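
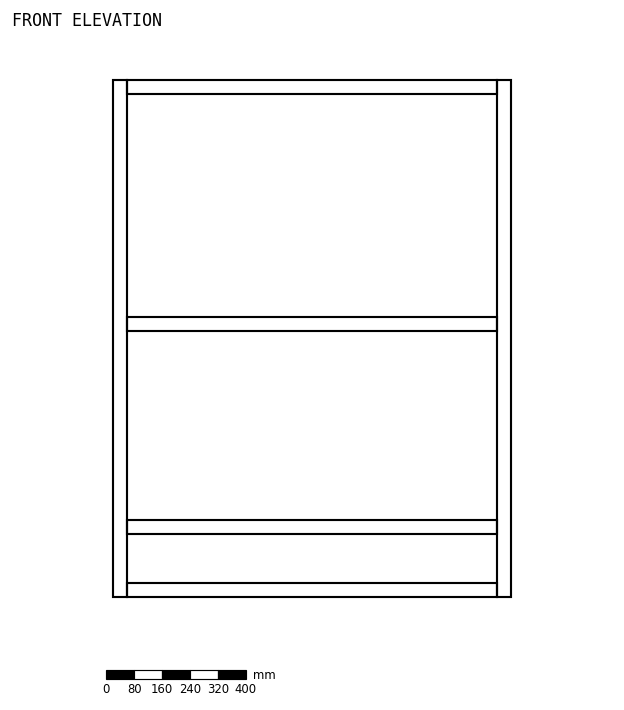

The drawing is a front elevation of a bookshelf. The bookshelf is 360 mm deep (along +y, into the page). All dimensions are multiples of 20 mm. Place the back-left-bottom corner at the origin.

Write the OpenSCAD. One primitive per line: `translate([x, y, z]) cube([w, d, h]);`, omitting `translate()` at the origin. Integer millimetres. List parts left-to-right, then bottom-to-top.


cube([40, 360, 1480]);
translate([40, 0, 0]) cube([1060, 360, 40]);
translate([40, 0, 180]) cube([1060, 360, 40]);
translate([40, 0, 760]) cube([1060, 360, 40]);
translate([40, 0, 1440]) cube([1060, 360, 40]);
translate([1100, 0, 0]) cube([40, 360, 1480]);


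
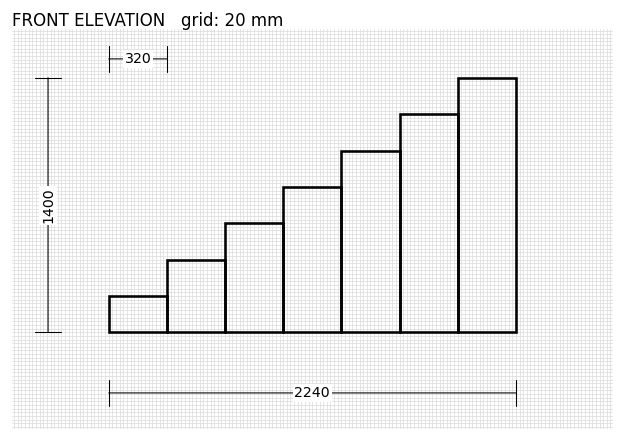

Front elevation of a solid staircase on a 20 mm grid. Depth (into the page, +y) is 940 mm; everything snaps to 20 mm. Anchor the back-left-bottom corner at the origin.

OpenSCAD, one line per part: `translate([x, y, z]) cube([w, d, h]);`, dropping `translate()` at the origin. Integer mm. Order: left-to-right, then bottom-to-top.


cube([320, 940, 200]);
translate([320, 0, 0]) cube([320, 940, 400]);
translate([640, 0, 0]) cube([320, 940, 600]);
translate([960, 0, 0]) cube([320, 940, 800]);
translate([1280, 0, 0]) cube([320, 940, 1000]);
translate([1600, 0, 0]) cube([320, 940, 1200]);
translate([1920, 0, 0]) cube([320, 940, 1400]);


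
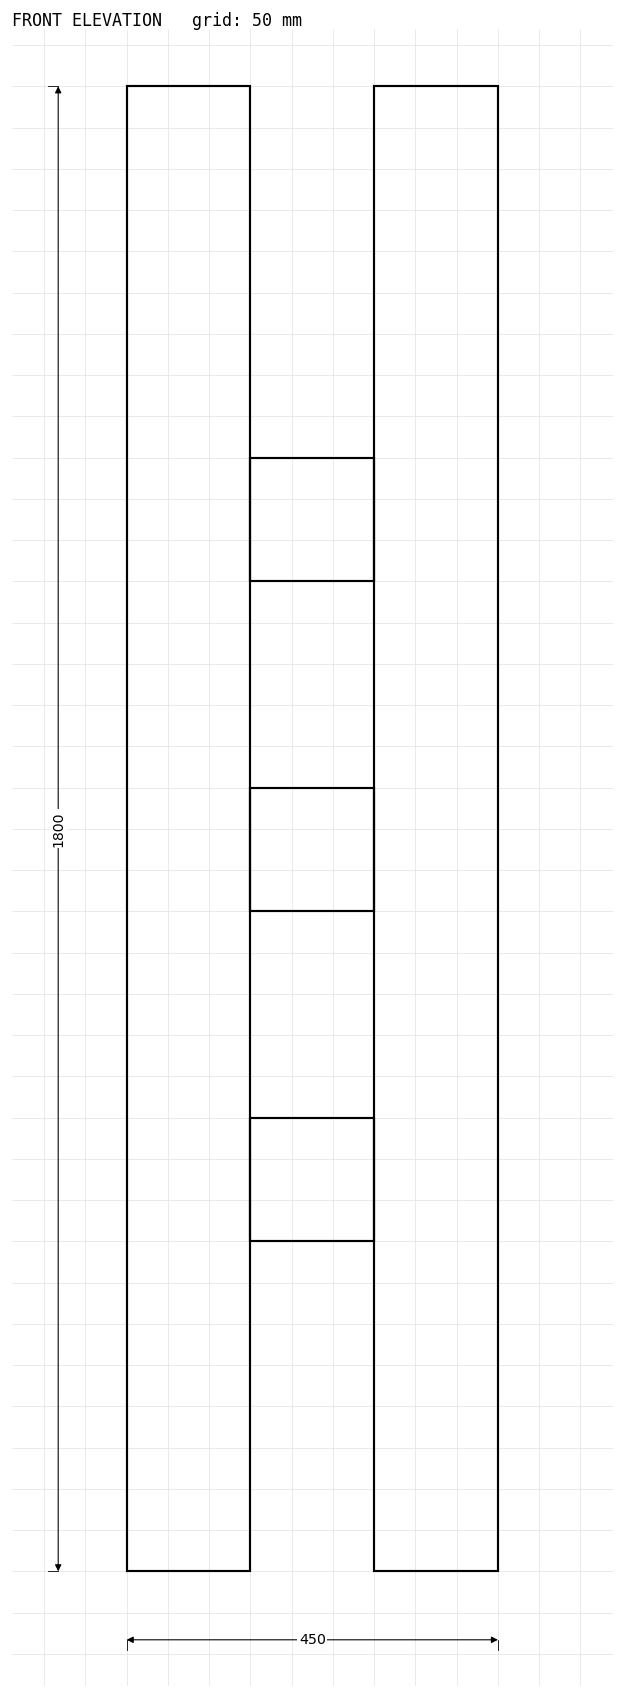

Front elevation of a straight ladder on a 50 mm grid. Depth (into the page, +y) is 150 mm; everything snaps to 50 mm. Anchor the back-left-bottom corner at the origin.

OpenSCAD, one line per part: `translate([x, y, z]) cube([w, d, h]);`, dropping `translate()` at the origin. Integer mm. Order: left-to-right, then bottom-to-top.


cube([150, 150, 1800]);
translate([150, 0, 400]) cube([150, 150, 150]);
translate([150, 0, 800]) cube([150, 150, 150]);
translate([150, 0, 1200]) cube([150, 150, 150]);
translate([300, 0, 0]) cube([150, 150, 1800]);


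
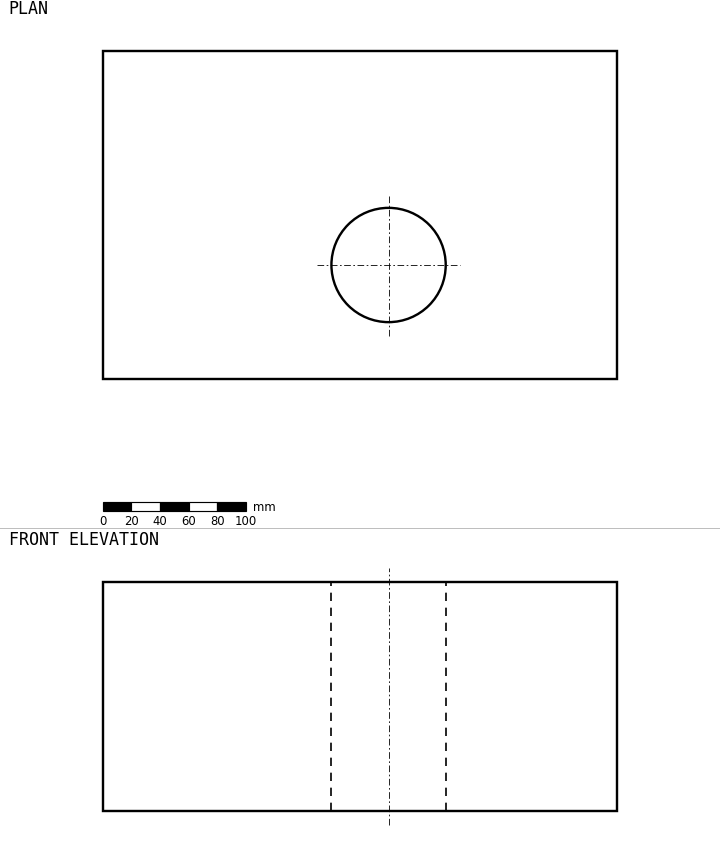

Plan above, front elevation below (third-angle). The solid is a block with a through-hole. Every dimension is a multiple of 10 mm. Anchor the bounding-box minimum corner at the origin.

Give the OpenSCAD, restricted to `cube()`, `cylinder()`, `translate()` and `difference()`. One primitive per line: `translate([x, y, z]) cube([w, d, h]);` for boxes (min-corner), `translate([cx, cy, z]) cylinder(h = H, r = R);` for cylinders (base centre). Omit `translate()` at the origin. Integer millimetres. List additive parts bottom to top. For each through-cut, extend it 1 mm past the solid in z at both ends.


difference() {
  cube([360, 230, 160]);
  translate([200, 80, -1]) cylinder(h = 162, r = 40);
}


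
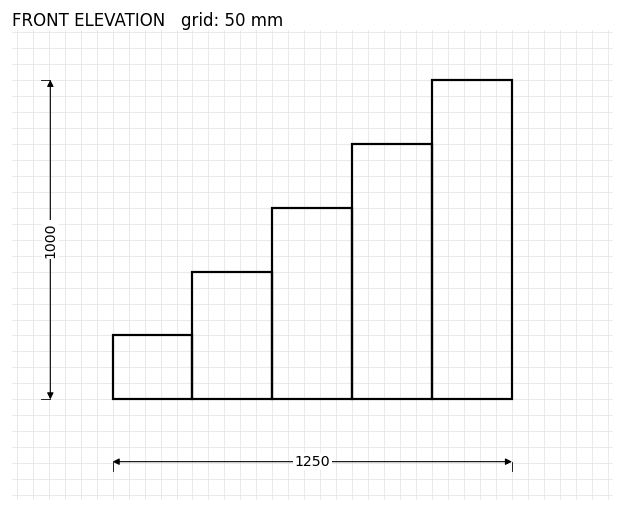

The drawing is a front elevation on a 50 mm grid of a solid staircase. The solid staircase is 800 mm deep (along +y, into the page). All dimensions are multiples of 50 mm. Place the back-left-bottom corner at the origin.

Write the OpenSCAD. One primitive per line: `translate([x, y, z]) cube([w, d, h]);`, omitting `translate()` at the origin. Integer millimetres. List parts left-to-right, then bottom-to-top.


cube([250, 800, 200]);
translate([250, 0, 0]) cube([250, 800, 400]);
translate([500, 0, 0]) cube([250, 800, 600]);
translate([750, 0, 0]) cube([250, 800, 800]);
translate([1000, 0, 0]) cube([250, 800, 1000]);


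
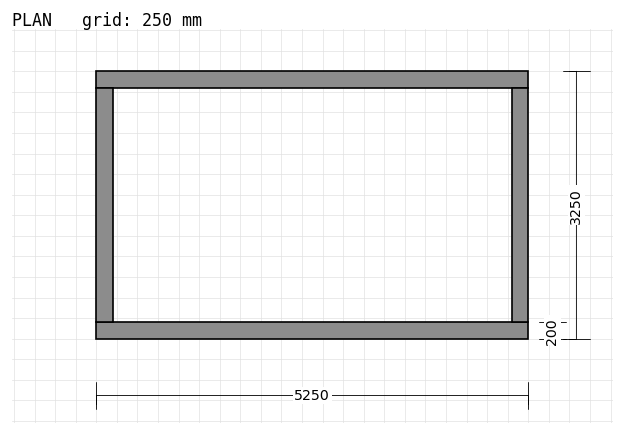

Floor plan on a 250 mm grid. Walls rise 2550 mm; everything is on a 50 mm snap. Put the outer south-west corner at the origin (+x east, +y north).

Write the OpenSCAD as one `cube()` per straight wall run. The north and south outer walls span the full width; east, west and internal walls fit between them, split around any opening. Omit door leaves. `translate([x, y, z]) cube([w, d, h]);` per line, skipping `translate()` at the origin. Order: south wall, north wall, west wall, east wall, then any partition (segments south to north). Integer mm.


cube([5250, 200, 2550]);
translate([0, 3050, 0]) cube([5250, 200, 2550]);
translate([0, 200, 0]) cube([200, 2850, 2550]);
translate([5050, 200, 0]) cube([200, 2850, 2550]);


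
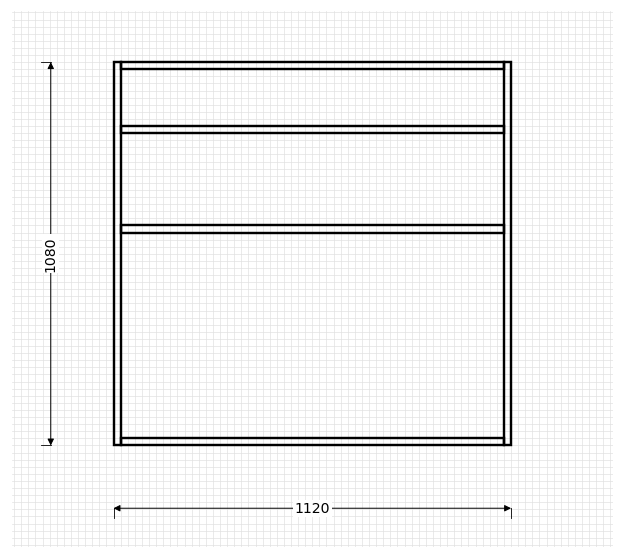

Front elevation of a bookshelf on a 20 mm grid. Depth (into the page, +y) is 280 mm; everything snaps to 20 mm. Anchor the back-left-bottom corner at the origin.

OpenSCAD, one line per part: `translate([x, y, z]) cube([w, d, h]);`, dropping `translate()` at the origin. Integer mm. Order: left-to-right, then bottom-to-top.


cube([20, 280, 1080]);
translate([20, 0, 0]) cube([1080, 280, 20]);
translate([20, 0, 600]) cube([1080, 280, 20]);
translate([20, 0, 880]) cube([1080, 280, 20]);
translate([20, 0, 1060]) cube([1080, 280, 20]);
translate([1100, 0, 0]) cube([20, 280, 1080]);


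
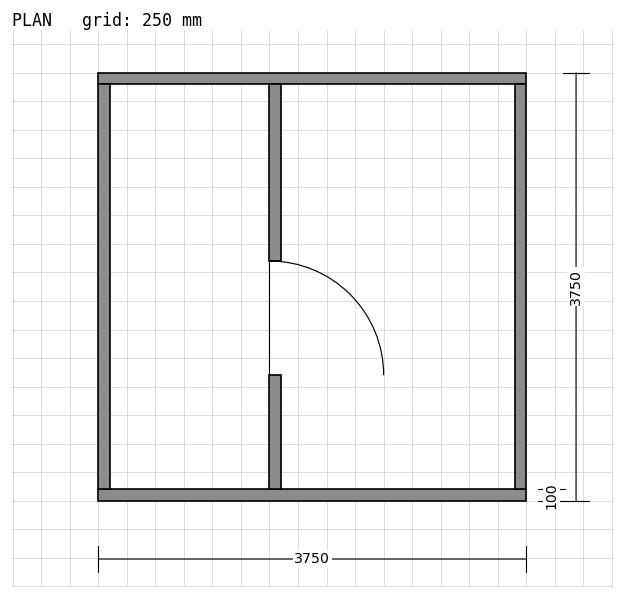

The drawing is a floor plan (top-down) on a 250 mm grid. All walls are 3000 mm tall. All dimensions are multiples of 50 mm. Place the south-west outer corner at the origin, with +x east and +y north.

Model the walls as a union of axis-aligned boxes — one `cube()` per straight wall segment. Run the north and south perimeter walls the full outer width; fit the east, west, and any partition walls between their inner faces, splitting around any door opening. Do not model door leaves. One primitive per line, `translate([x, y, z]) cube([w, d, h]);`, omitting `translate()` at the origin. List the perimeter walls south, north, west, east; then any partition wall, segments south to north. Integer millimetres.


cube([3750, 100, 3000]);
translate([0, 3650, 0]) cube([3750, 100, 3000]);
translate([0, 100, 0]) cube([100, 3550, 3000]);
translate([3650, 100, 0]) cube([100, 3550, 3000]);
translate([1500, 100, 0]) cube([100, 1000, 3000]);
translate([1500, 2100, 0]) cube([100, 1550, 3000]);


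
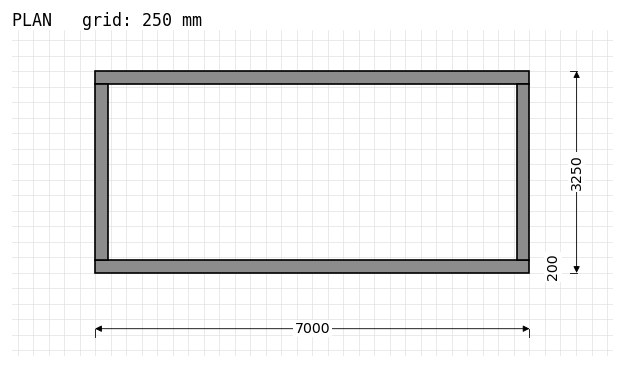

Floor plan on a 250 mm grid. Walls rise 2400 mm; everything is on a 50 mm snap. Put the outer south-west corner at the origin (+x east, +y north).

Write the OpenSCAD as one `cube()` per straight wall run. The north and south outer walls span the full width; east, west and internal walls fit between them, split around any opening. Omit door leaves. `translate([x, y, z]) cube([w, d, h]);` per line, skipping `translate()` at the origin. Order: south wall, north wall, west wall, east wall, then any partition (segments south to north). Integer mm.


cube([7000, 200, 2400]);
translate([0, 3050, 0]) cube([7000, 200, 2400]);
translate([0, 200, 0]) cube([200, 2850, 2400]);
translate([6800, 200, 0]) cube([200, 2850, 2400]);


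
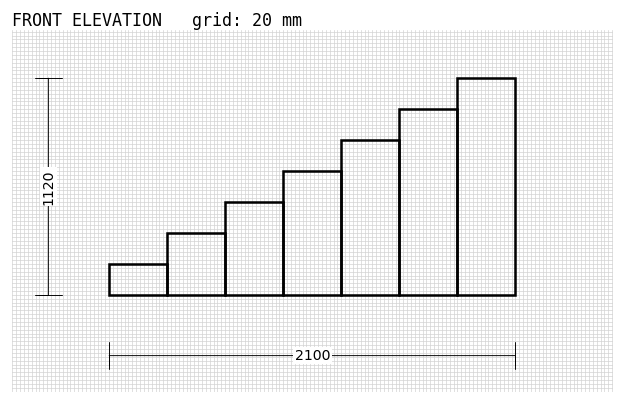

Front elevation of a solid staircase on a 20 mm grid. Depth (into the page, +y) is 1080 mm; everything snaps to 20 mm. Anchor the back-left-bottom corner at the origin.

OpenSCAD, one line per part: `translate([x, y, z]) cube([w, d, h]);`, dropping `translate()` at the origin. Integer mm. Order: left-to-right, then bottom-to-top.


cube([300, 1080, 160]);
translate([300, 0, 0]) cube([300, 1080, 320]);
translate([600, 0, 0]) cube([300, 1080, 480]);
translate([900, 0, 0]) cube([300, 1080, 640]);
translate([1200, 0, 0]) cube([300, 1080, 800]);
translate([1500, 0, 0]) cube([300, 1080, 960]);
translate([1800, 0, 0]) cube([300, 1080, 1120]);


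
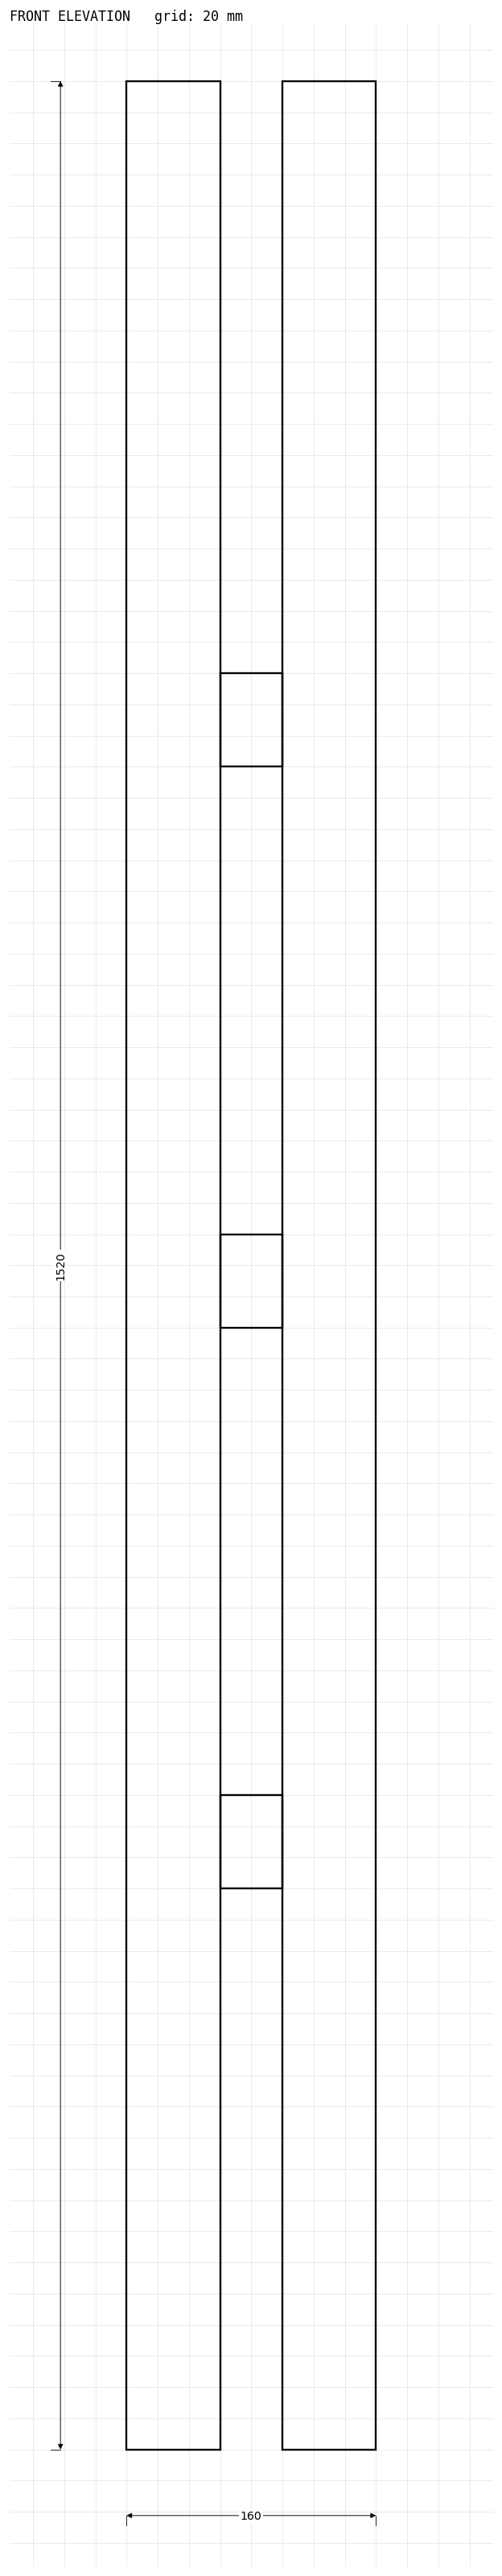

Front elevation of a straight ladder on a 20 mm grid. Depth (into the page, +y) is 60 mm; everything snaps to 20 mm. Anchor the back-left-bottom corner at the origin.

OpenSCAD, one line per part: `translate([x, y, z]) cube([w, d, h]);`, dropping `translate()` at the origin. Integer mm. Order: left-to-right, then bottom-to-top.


cube([60, 60, 1520]);
translate([60, 0, 360]) cube([40, 60, 60]);
translate([60, 0, 720]) cube([40, 60, 60]);
translate([60, 0, 1080]) cube([40, 60, 60]);
translate([100, 0, 0]) cube([60, 60, 1520]);


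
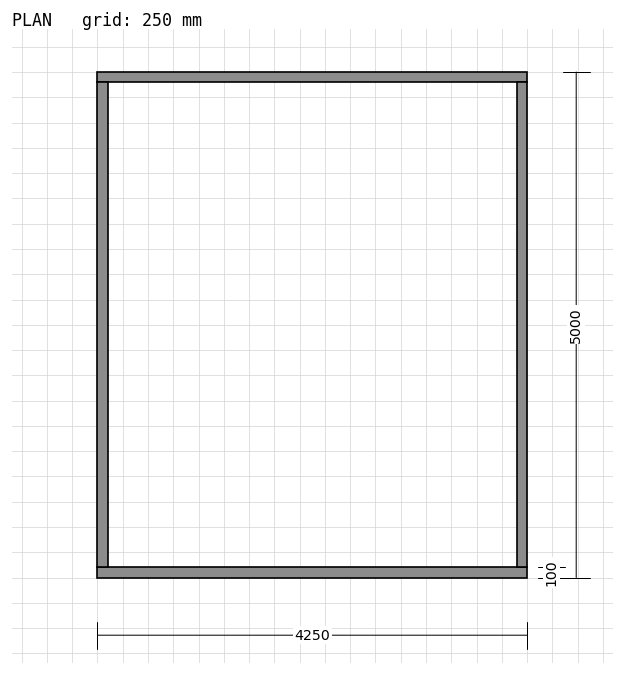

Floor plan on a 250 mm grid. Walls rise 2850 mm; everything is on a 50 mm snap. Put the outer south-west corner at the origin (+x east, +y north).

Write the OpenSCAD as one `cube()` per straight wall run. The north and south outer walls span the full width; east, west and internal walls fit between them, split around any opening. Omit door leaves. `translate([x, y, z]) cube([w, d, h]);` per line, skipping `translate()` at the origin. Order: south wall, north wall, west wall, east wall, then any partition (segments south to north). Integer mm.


cube([4250, 100, 2850]);
translate([0, 4900, 0]) cube([4250, 100, 2850]);
translate([0, 100, 0]) cube([100, 4800, 2850]);
translate([4150, 100, 0]) cube([100, 4800, 2850]);


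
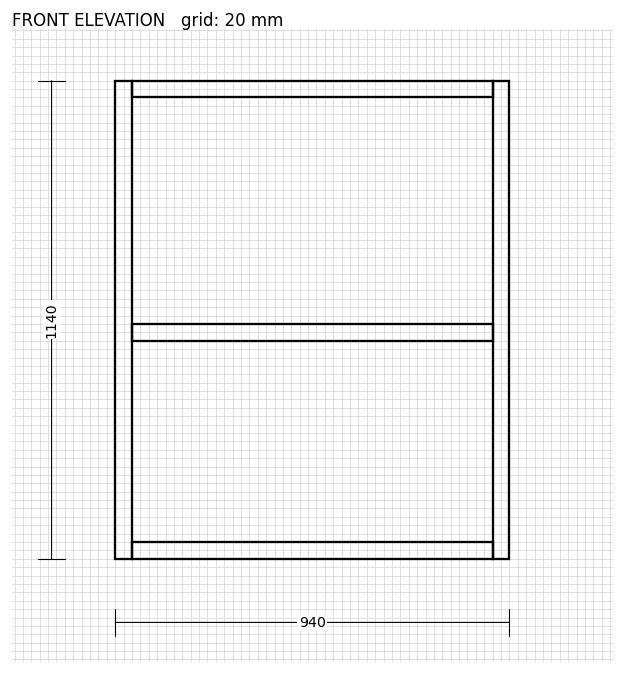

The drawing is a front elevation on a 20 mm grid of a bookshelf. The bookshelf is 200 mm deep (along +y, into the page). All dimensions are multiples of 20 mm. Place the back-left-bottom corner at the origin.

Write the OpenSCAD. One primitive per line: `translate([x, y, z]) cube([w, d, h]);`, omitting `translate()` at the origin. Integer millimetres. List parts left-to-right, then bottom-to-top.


cube([40, 200, 1140]);
translate([40, 0, 0]) cube([860, 200, 40]);
translate([40, 0, 520]) cube([860, 200, 40]);
translate([40, 0, 1100]) cube([860, 200, 40]);
translate([900, 0, 0]) cube([40, 200, 1140]);


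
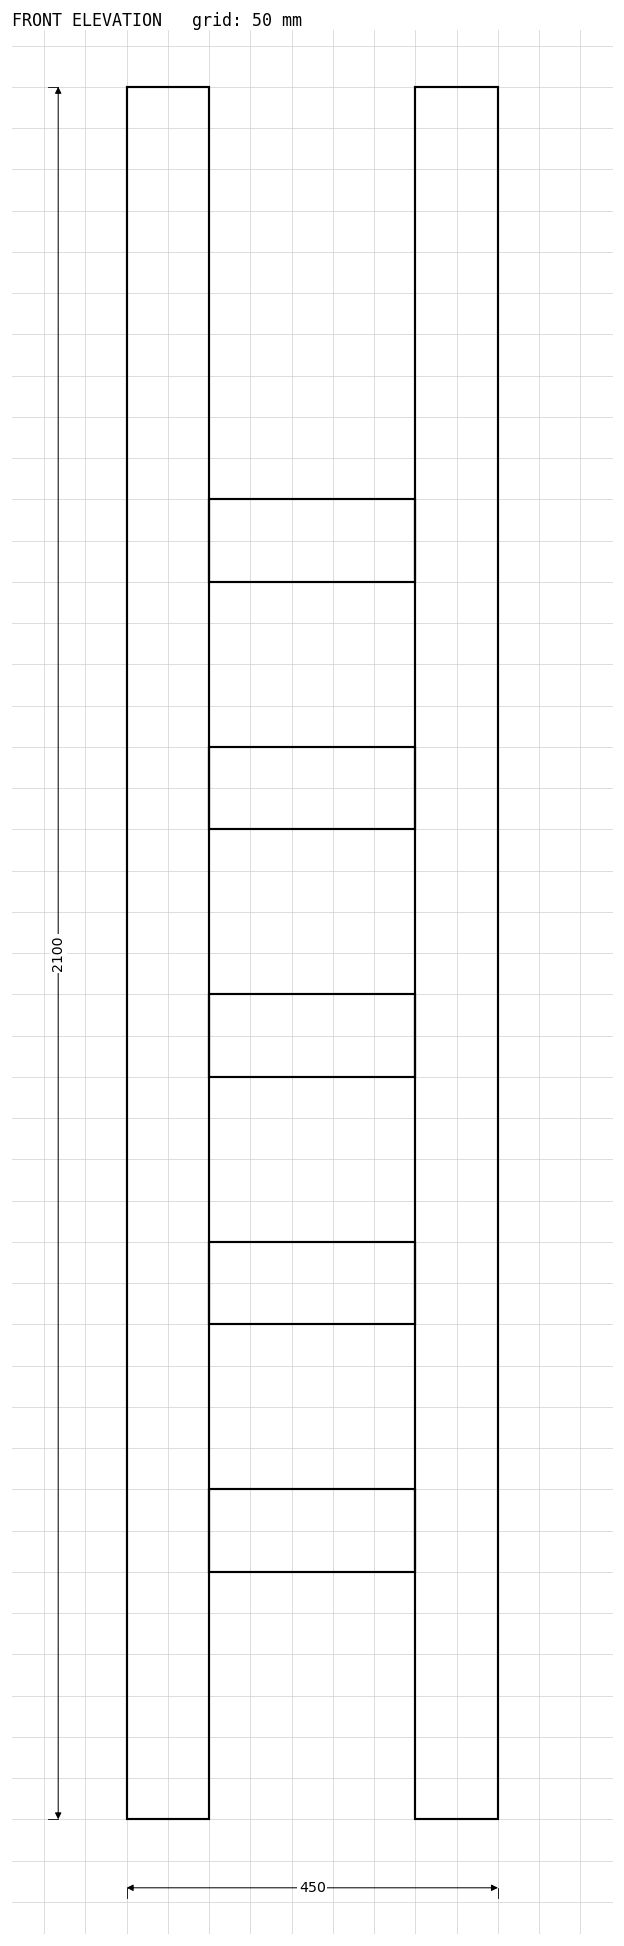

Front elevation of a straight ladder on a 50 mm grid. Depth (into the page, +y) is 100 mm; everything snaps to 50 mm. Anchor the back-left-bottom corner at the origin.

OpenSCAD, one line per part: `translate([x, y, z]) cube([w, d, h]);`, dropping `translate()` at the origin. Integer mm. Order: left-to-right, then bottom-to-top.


cube([100, 100, 2100]);
translate([100, 0, 300]) cube([250, 100, 100]);
translate([100, 0, 600]) cube([250, 100, 100]);
translate([100, 0, 900]) cube([250, 100, 100]);
translate([100, 0, 1200]) cube([250, 100, 100]);
translate([100, 0, 1500]) cube([250, 100, 100]);
translate([350, 0, 0]) cube([100, 100, 2100]);


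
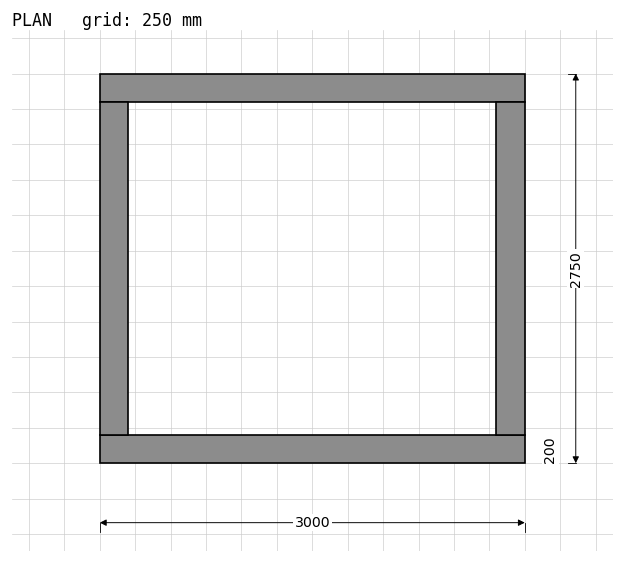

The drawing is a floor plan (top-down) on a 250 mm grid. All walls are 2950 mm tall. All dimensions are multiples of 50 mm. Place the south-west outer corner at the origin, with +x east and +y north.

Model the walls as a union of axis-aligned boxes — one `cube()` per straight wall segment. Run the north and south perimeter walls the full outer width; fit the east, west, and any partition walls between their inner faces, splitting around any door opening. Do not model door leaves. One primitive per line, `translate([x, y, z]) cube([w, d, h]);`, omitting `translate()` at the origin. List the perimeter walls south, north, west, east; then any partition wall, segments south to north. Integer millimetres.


cube([3000, 200, 2950]);
translate([0, 2550, 0]) cube([3000, 200, 2950]);
translate([0, 200, 0]) cube([200, 2350, 2950]);
translate([2800, 200, 0]) cube([200, 2350, 2950]);


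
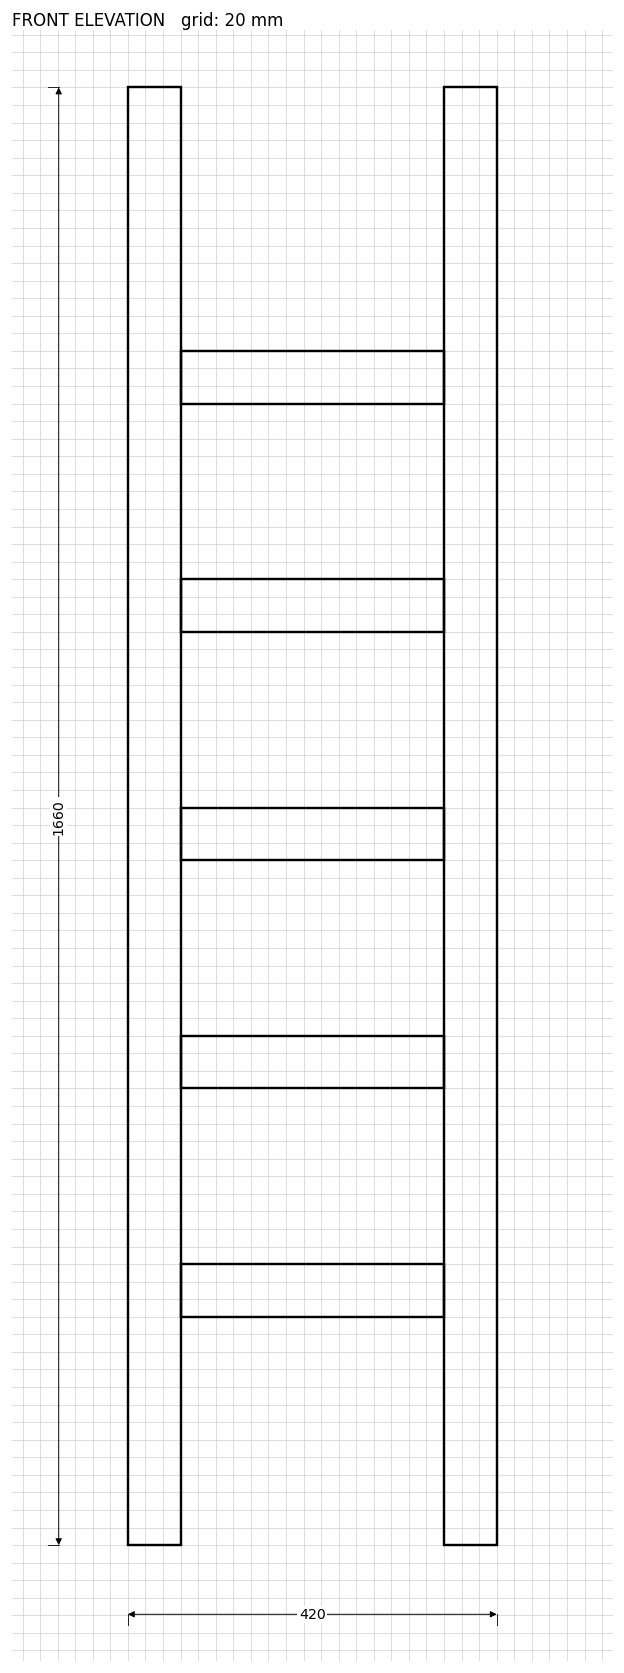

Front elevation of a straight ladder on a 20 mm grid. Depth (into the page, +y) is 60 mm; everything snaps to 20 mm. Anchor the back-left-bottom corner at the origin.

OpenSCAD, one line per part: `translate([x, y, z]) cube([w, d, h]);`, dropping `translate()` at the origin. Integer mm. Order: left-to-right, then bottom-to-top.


cube([60, 60, 1660]);
translate([60, 0, 260]) cube([300, 60, 60]);
translate([60, 0, 520]) cube([300, 60, 60]);
translate([60, 0, 780]) cube([300, 60, 60]);
translate([60, 0, 1040]) cube([300, 60, 60]);
translate([60, 0, 1300]) cube([300, 60, 60]);
translate([360, 0, 0]) cube([60, 60, 1660]);


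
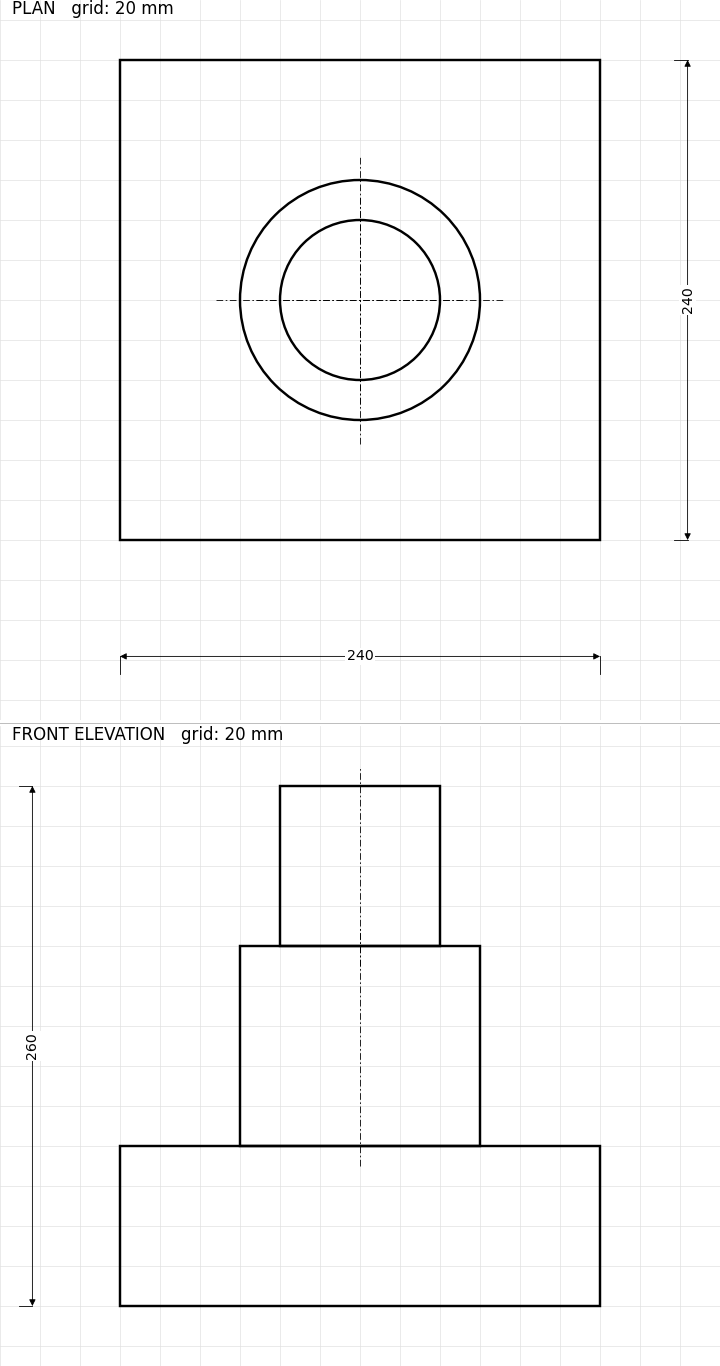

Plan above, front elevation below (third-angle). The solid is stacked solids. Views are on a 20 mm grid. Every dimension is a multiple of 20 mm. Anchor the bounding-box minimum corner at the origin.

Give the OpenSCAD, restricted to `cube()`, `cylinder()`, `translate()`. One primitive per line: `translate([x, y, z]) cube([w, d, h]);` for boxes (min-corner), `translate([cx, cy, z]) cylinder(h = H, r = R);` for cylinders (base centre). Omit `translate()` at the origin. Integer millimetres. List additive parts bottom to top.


cube([240, 240, 80]);
translate([120, 120, 80]) cylinder(h = 100, r = 60);
translate([120, 120, 180]) cylinder(h = 80, r = 40);


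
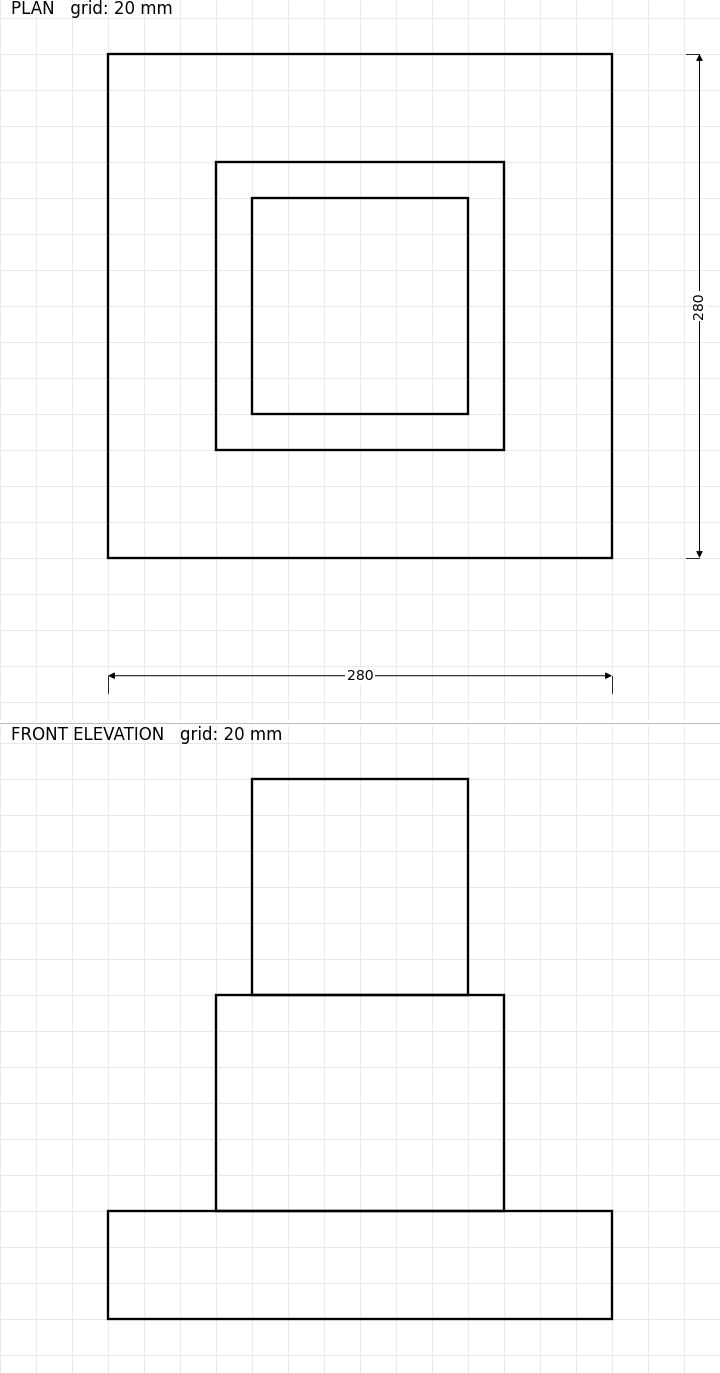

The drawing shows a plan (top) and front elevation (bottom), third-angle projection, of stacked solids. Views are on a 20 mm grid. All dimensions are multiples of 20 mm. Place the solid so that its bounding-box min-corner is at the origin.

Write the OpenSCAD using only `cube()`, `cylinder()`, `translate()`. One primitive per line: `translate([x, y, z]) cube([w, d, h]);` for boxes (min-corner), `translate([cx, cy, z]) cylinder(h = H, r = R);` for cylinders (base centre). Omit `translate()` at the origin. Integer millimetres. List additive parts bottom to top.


cube([280, 280, 60]);
translate([60, 60, 60]) cube([160, 160, 120]);
translate([80, 80, 180]) cube([120, 120, 120]);


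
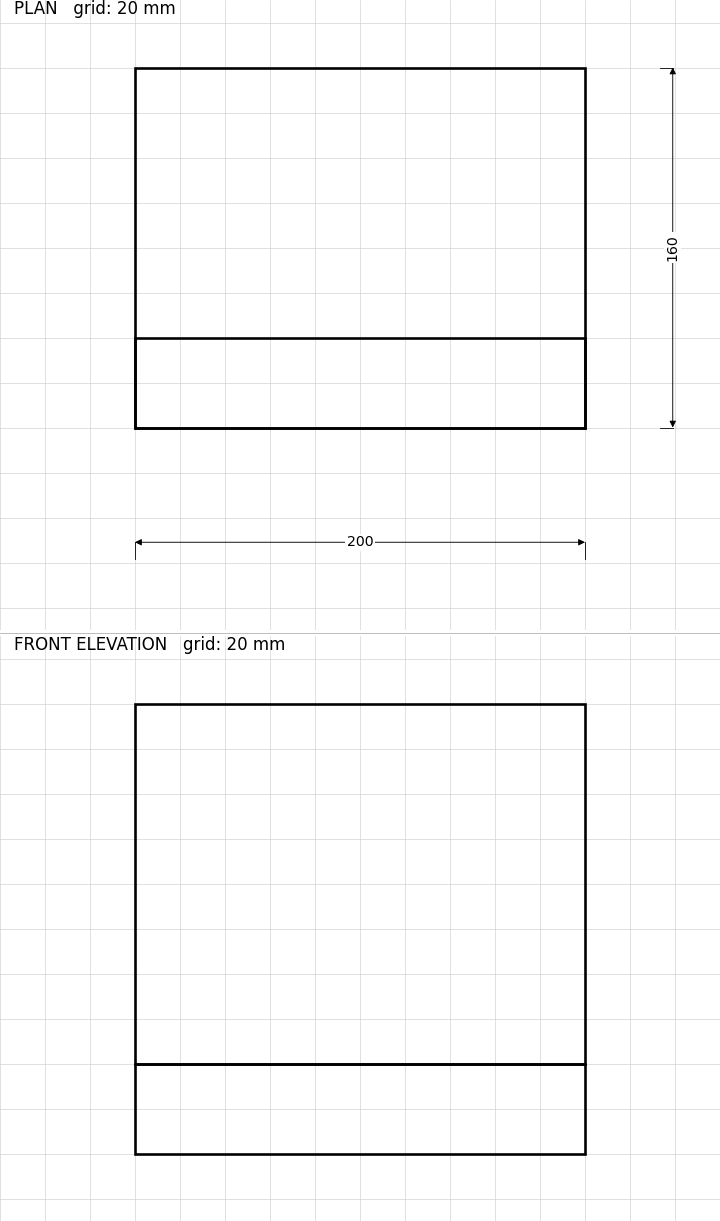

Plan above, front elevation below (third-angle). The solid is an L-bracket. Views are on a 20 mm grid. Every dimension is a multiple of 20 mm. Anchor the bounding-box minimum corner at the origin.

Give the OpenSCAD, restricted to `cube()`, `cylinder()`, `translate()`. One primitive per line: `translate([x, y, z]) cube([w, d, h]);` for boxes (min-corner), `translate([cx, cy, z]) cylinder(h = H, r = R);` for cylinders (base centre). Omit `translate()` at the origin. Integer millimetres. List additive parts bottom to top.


cube([200, 160, 40]);
translate([0, 0, 40]) cube([200, 40, 160]);


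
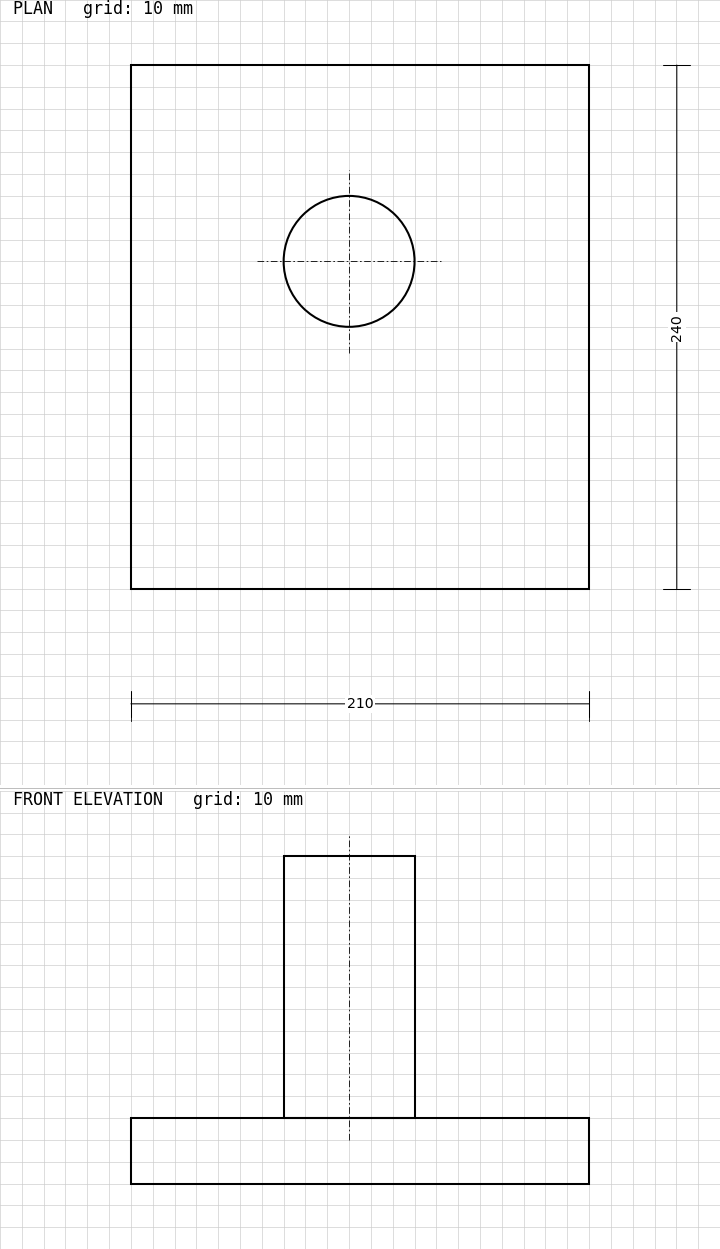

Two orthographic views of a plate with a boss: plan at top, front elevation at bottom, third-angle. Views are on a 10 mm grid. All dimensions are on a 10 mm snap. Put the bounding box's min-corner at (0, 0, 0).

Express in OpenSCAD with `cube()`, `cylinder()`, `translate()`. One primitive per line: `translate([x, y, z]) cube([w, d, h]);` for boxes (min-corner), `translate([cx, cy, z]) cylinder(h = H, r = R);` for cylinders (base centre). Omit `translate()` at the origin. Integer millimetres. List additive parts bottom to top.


cube([210, 240, 30]);
translate([100, 150, 30]) cylinder(h = 120, r = 30);


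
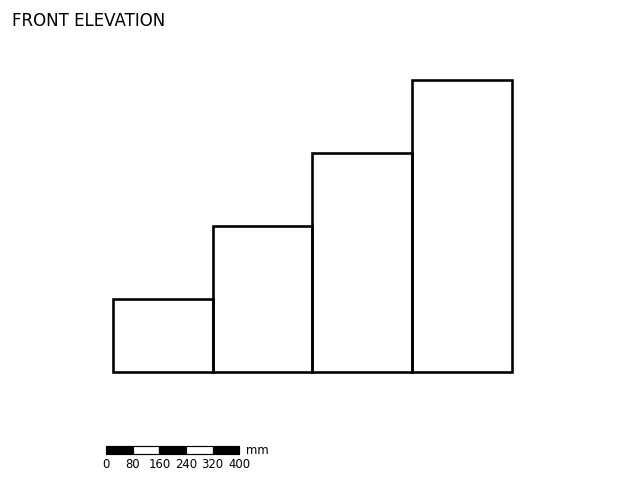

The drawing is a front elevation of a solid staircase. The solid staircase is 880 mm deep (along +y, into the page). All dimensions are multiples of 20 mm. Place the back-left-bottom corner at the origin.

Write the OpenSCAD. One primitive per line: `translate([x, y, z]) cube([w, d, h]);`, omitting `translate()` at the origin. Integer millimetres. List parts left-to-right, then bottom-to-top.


cube([300, 880, 220]);
translate([300, 0, 0]) cube([300, 880, 440]);
translate([600, 0, 0]) cube([300, 880, 660]);
translate([900, 0, 0]) cube([300, 880, 880]);


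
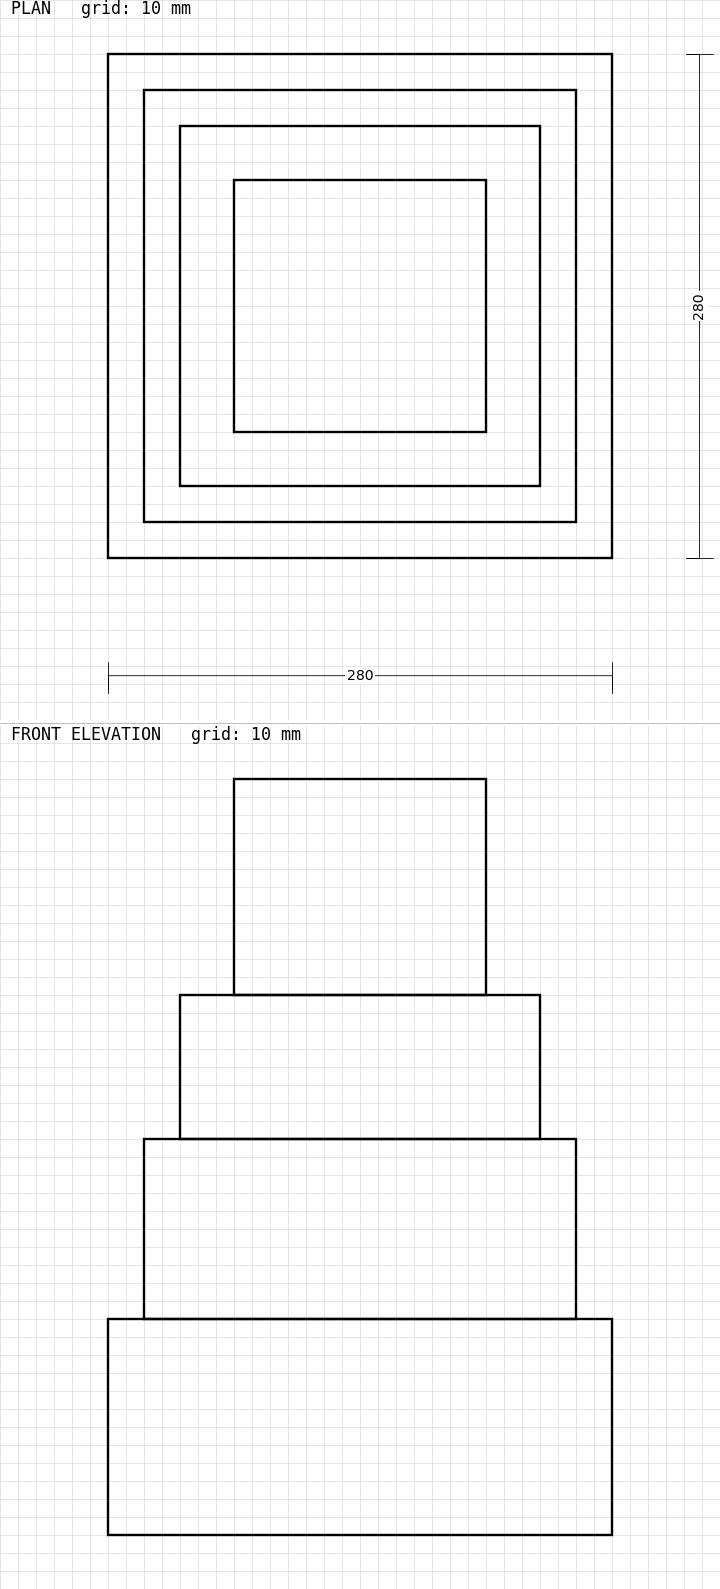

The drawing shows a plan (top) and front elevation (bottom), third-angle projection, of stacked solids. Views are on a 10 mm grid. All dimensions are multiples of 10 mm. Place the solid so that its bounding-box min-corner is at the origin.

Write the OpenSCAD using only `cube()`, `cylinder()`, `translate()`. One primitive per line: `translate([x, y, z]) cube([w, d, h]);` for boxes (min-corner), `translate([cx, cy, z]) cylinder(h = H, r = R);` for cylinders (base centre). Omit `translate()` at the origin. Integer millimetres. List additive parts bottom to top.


cube([280, 280, 120]);
translate([20, 20, 120]) cube([240, 240, 100]);
translate([40, 40, 220]) cube([200, 200, 80]);
translate([70, 70, 300]) cube([140, 140, 120]);


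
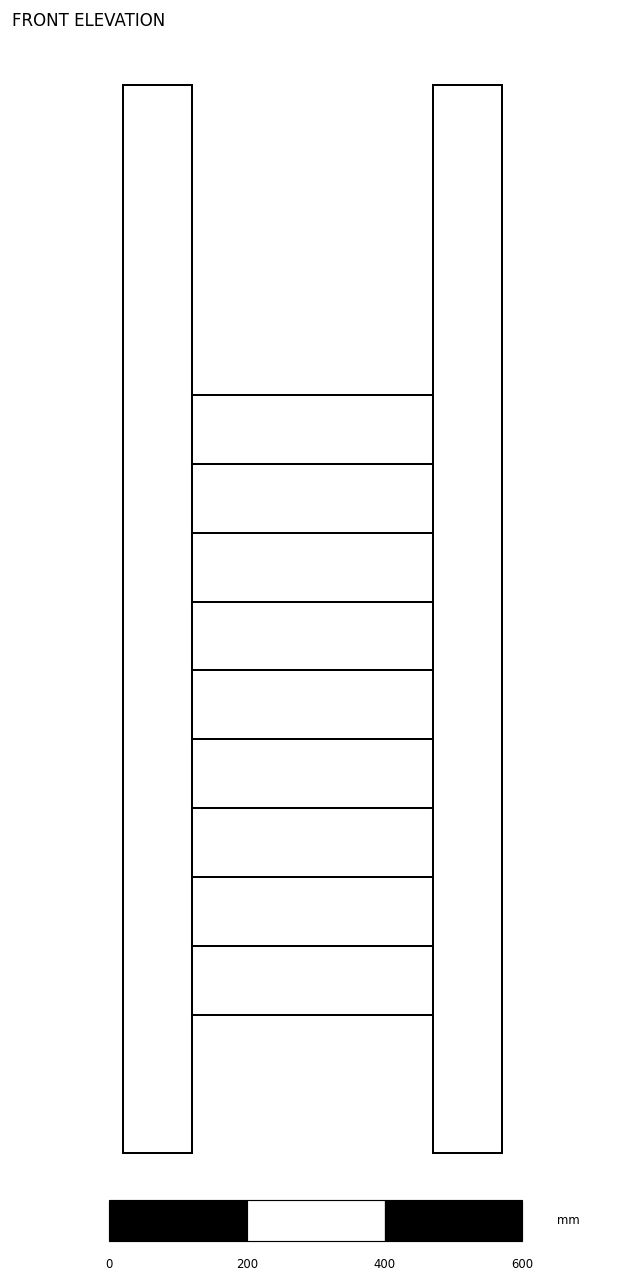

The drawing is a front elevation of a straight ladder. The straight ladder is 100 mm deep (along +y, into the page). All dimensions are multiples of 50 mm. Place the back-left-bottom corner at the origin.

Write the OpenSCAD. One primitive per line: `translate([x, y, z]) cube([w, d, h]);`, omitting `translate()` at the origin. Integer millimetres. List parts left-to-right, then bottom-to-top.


cube([100, 100, 1550]);
translate([100, 0, 200]) cube([350, 100, 100]);
translate([100, 0, 400]) cube([350, 100, 100]);
translate([100, 0, 600]) cube([350, 100, 100]);
translate([100, 0, 800]) cube([350, 100, 100]);
translate([100, 0, 1000]) cube([350, 100, 100]);
translate([450, 0, 0]) cube([100, 100, 1550]);


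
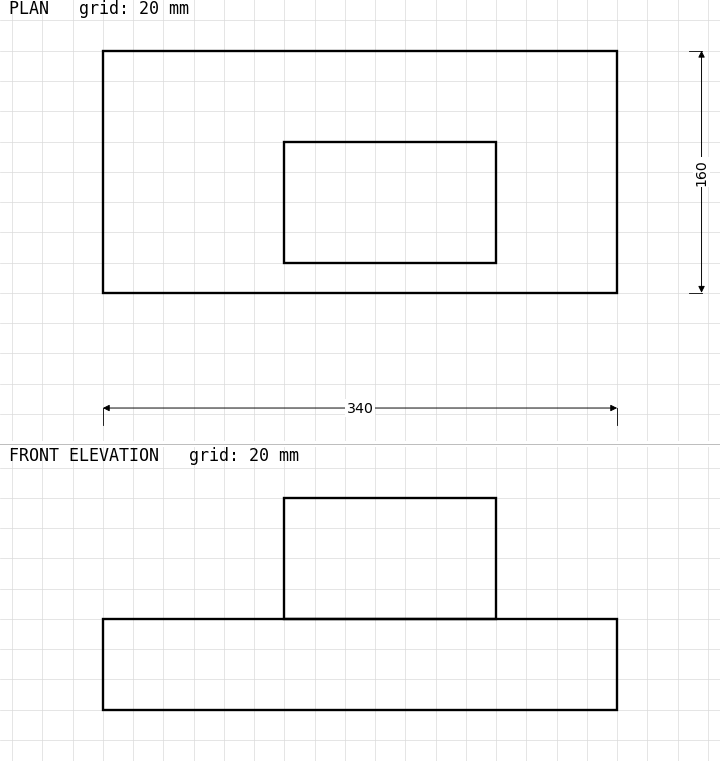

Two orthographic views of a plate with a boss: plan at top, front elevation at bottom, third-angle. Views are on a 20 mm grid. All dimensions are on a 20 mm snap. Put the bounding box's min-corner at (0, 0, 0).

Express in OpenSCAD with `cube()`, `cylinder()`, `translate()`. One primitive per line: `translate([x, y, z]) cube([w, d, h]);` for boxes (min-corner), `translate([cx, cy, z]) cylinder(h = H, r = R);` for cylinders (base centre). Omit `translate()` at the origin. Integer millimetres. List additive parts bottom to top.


cube([340, 160, 60]);
translate([120, 20, 60]) cube([140, 80, 80]);


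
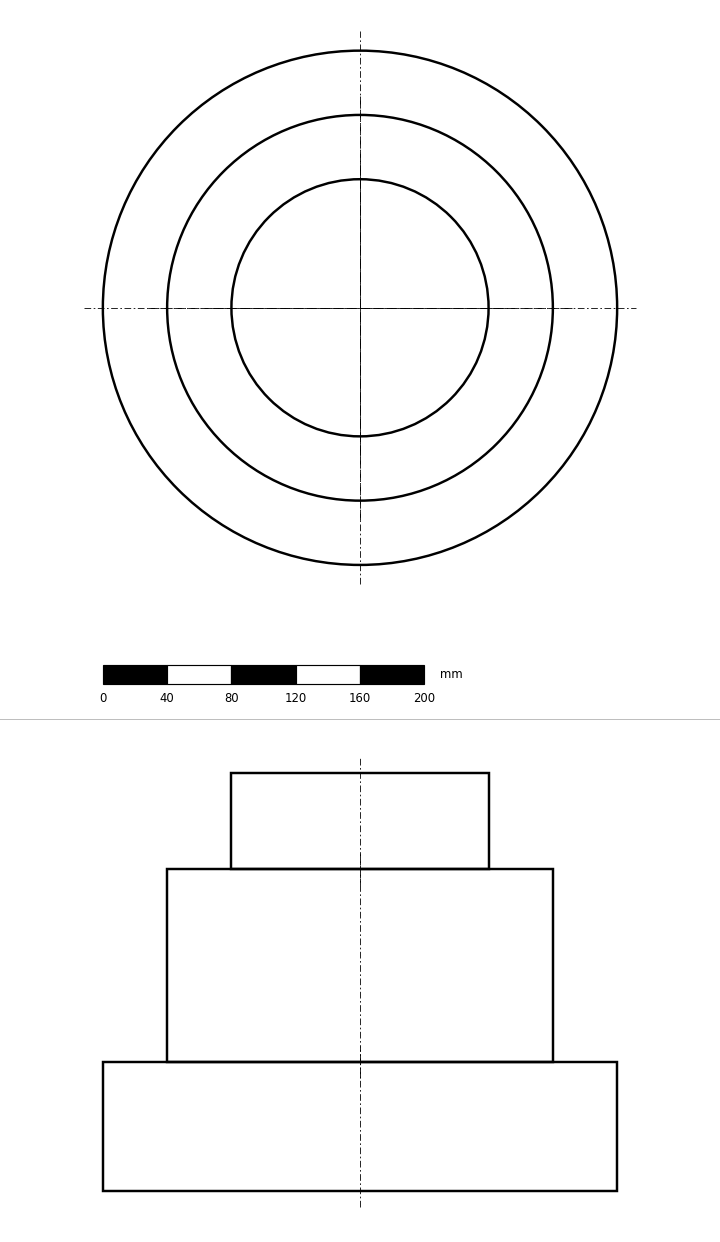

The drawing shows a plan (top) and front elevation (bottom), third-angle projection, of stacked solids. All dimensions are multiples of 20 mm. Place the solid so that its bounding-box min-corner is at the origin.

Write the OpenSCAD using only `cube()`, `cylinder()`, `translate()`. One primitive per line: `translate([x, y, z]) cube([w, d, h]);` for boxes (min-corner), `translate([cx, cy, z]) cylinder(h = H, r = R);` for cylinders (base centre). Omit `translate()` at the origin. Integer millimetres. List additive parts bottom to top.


translate([160, 160, 0]) cylinder(h = 80, r = 160);
translate([160, 160, 80]) cylinder(h = 120, r = 120);
translate([160, 160, 200]) cylinder(h = 60, r = 80);


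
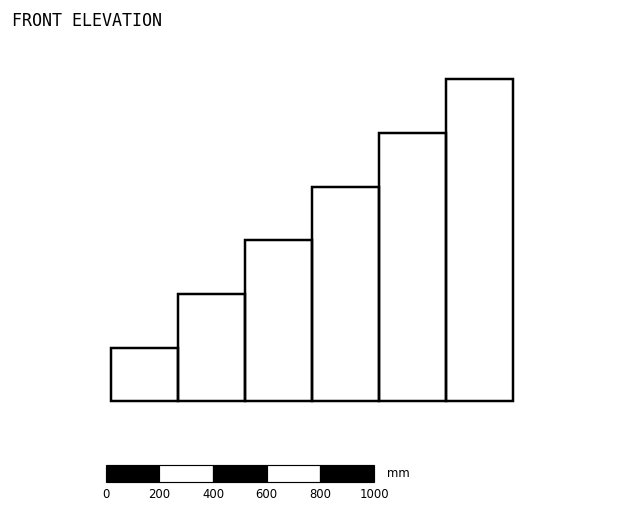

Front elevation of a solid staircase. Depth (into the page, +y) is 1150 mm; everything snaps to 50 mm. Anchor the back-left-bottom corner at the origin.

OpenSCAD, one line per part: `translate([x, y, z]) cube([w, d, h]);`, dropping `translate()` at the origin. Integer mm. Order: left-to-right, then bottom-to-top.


cube([250, 1150, 200]);
translate([250, 0, 0]) cube([250, 1150, 400]);
translate([500, 0, 0]) cube([250, 1150, 600]);
translate([750, 0, 0]) cube([250, 1150, 800]);
translate([1000, 0, 0]) cube([250, 1150, 1000]);
translate([1250, 0, 0]) cube([250, 1150, 1200]);


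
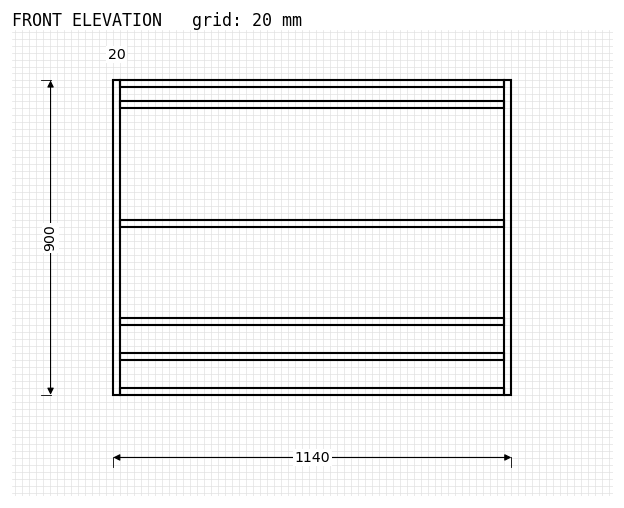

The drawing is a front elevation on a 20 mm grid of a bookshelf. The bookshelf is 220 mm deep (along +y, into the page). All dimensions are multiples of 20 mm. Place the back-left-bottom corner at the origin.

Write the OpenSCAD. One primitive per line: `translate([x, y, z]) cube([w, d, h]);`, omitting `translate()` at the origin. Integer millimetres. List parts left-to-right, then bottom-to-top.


cube([20, 220, 900]);
translate([20, 0, 0]) cube([1100, 220, 20]);
translate([20, 0, 100]) cube([1100, 220, 20]);
translate([20, 0, 200]) cube([1100, 220, 20]);
translate([20, 0, 480]) cube([1100, 220, 20]);
translate([20, 0, 820]) cube([1100, 220, 20]);
translate([20, 0, 880]) cube([1100, 220, 20]);
translate([1120, 0, 0]) cube([20, 220, 900]);


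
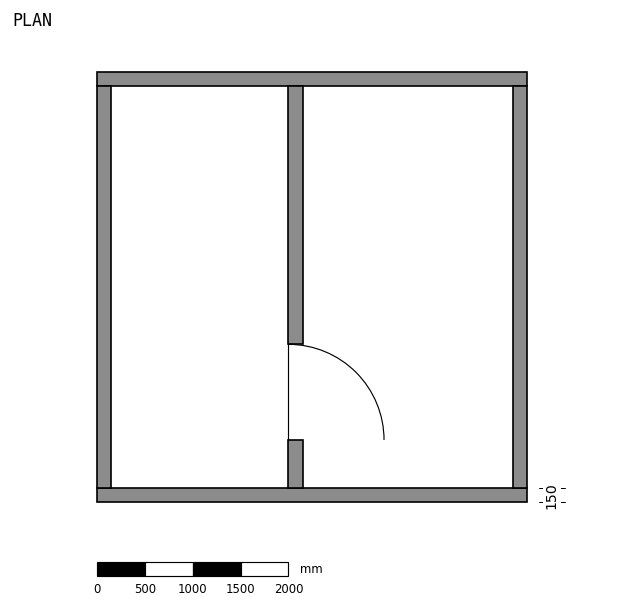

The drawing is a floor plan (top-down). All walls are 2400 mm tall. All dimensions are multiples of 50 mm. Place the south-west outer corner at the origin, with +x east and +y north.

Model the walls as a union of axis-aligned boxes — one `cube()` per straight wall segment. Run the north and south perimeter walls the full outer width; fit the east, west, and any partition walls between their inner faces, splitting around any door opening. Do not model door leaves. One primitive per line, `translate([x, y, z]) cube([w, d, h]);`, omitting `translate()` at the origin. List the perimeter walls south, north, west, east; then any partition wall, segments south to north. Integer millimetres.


cube([4500, 150, 2400]);
translate([0, 4350, 0]) cube([4500, 150, 2400]);
translate([0, 150, 0]) cube([150, 4200, 2400]);
translate([4350, 150, 0]) cube([150, 4200, 2400]);
translate([2000, 150, 0]) cube([150, 500, 2400]);
translate([2000, 1650, 0]) cube([150, 2700, 2400]);


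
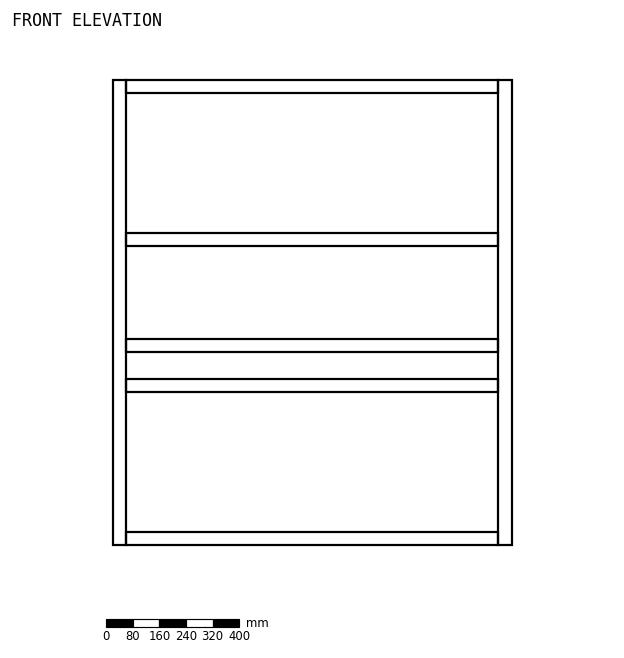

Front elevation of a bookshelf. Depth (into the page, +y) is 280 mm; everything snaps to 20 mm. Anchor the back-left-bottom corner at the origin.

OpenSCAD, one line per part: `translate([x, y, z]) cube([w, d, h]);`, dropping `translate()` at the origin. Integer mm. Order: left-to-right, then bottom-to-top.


cube([40, 280, 1400]);
translate([40, 0, 0]) cube([1120, 280, 40]);
translate([40, 0, 460]) cube([1120, 280, 40]);
translate([40, 0, 580]) cube([1120, 280, 40]);
translate([40, 0, 900]) cube([1120, 280, 40]);
translate([40, 0, 1360]) cube([1120, 280, 40]);
translate([1160, 0, 0]) cube([40, 280, 1400]);


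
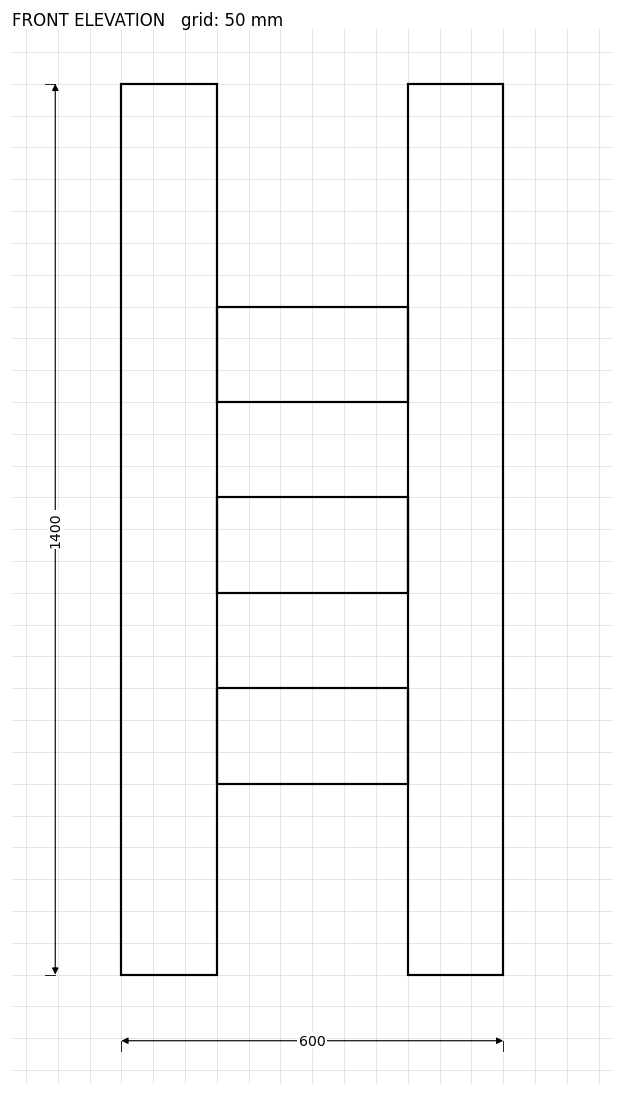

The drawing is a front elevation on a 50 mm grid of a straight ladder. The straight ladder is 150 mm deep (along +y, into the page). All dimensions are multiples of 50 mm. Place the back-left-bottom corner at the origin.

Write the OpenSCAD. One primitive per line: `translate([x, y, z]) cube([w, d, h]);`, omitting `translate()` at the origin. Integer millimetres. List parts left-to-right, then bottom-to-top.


cube([150, 150, 1400]);
translate([150, 0, 300]) cube([300, 150, 150]);
translate([150, 0, 600]) cube([300, 150, 150]);
translate([150, 0, 900]) cube([300, 150, 150]);
translate([450, 0, 0]) cube([150, 150, 1400]);


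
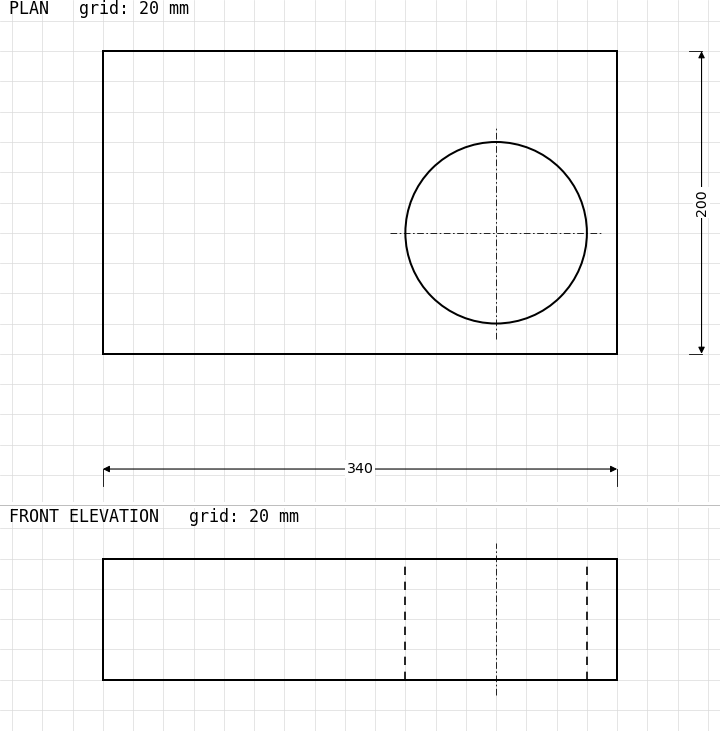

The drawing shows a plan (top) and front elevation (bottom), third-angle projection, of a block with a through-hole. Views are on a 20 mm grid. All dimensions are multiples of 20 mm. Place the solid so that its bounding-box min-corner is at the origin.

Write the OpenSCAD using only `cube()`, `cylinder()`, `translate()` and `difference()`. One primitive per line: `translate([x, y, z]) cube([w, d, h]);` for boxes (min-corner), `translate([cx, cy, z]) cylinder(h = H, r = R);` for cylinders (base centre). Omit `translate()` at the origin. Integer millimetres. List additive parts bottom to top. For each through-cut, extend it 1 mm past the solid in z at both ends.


difference() {
  cube([340, 200, 80]);
  translate([260, 80, -1]) cylinder(h = 82, r = 60);
}


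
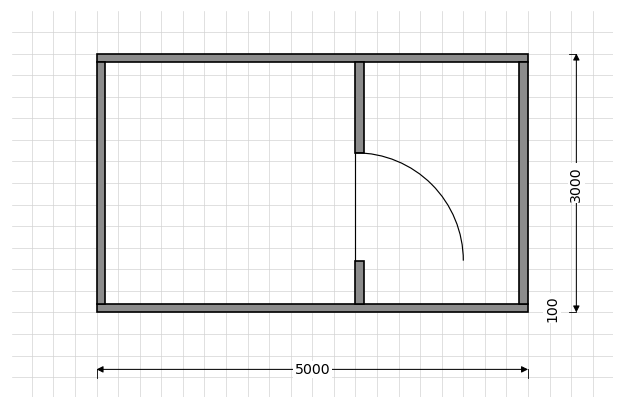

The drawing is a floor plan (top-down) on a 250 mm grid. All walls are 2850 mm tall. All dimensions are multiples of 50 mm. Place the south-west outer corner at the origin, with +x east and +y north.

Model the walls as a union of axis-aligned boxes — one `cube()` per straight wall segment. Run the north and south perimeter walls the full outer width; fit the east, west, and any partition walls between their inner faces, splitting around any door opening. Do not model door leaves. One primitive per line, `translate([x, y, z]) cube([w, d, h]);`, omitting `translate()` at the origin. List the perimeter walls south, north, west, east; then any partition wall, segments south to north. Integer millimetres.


cube([5000, 100, 2850]);
translate([0, 2900, 0]) cube([5000, 100, 2850]);
translate([0, 100, 0]) cube([100, 2800, 2850]);
translate([4900, 100, 0]) cube([100, 2800, 2850]);
translate([3000, 100, 0]) cube([100, 500, 2850]);
translate([3000, 1850, 0]) cube([100, 1050, 2850]);


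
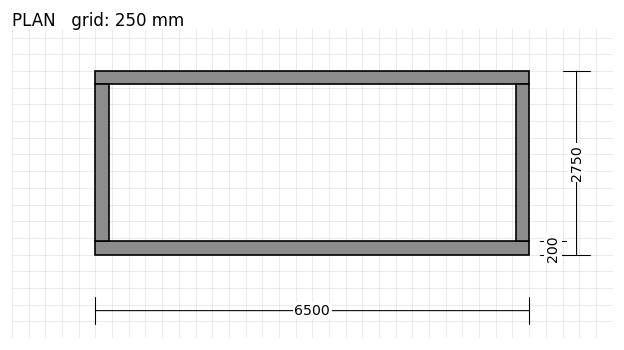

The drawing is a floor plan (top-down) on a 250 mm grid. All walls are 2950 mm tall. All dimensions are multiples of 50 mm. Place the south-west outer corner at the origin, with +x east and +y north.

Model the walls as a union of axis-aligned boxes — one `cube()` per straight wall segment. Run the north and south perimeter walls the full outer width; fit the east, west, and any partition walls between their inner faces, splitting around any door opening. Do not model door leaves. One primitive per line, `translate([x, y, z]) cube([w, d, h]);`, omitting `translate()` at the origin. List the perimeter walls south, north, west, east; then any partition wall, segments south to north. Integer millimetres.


cube([6500, 200, 2950]);
translate([0, 2550, 0]) cube([6500, 200, 2950]);
translate([0, 200, 0]) cube([200, 2350, 2950]);
translate([6300, 200, 0]) cube([200, 2350, 2950]);


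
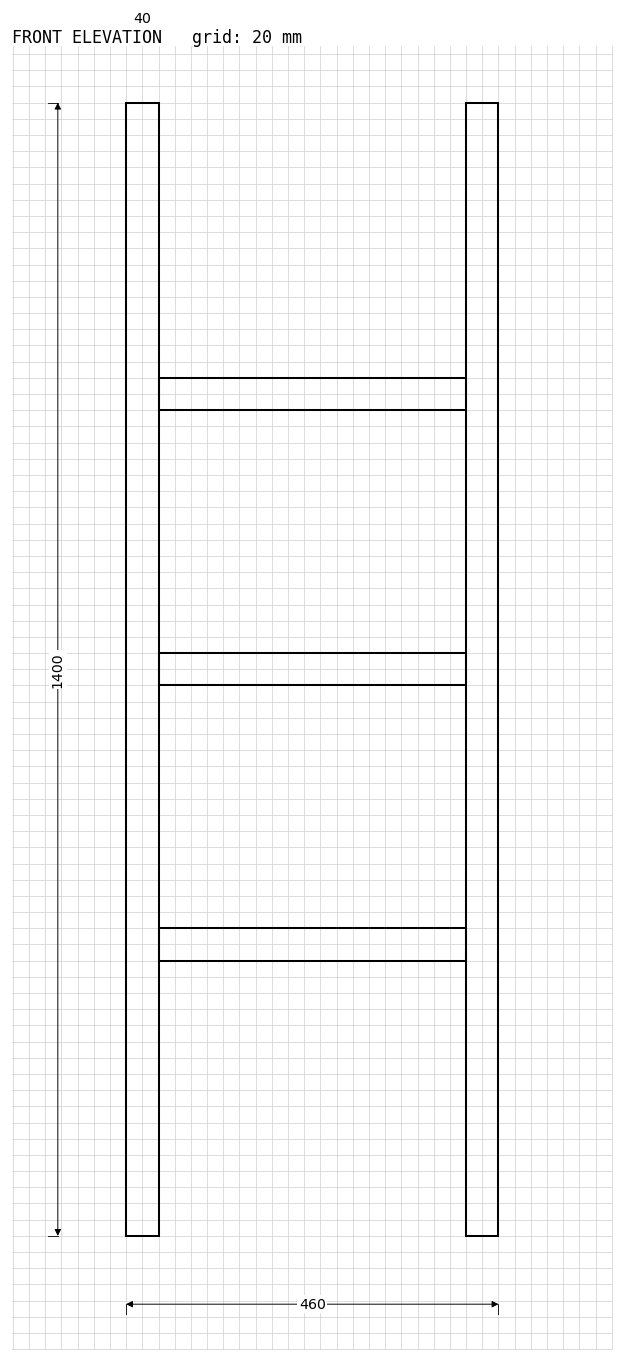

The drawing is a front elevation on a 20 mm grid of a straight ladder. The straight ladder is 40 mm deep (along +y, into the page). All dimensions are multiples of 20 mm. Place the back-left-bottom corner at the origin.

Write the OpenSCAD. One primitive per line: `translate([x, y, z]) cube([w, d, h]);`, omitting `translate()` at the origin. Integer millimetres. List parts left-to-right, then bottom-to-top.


cube([40, 40, 1400]);
translate([40, 0, 340]) cube([380, 40, 40]);
translate([40, 0, 680]) cube([380, 40, 40]);
translate([40, 0, 1020]) cube([380, 40, 40]);
translate([420, 0, 0]) cube([40, 40, 1400]);


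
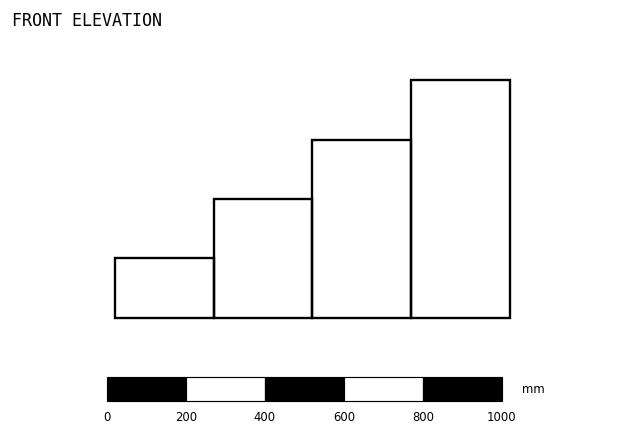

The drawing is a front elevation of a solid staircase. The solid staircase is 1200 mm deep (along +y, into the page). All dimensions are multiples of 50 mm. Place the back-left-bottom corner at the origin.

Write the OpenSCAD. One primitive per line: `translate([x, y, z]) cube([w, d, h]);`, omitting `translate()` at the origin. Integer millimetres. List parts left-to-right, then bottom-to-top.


cube([250, 1200, 150]);
translate([250, 0, 0]) cube([250, 1200, 300]);
translate([500, 0, 0]) cube([250, 1200, 450]);
translate([750, 0, 0]) cube([250, 1200, 600]);


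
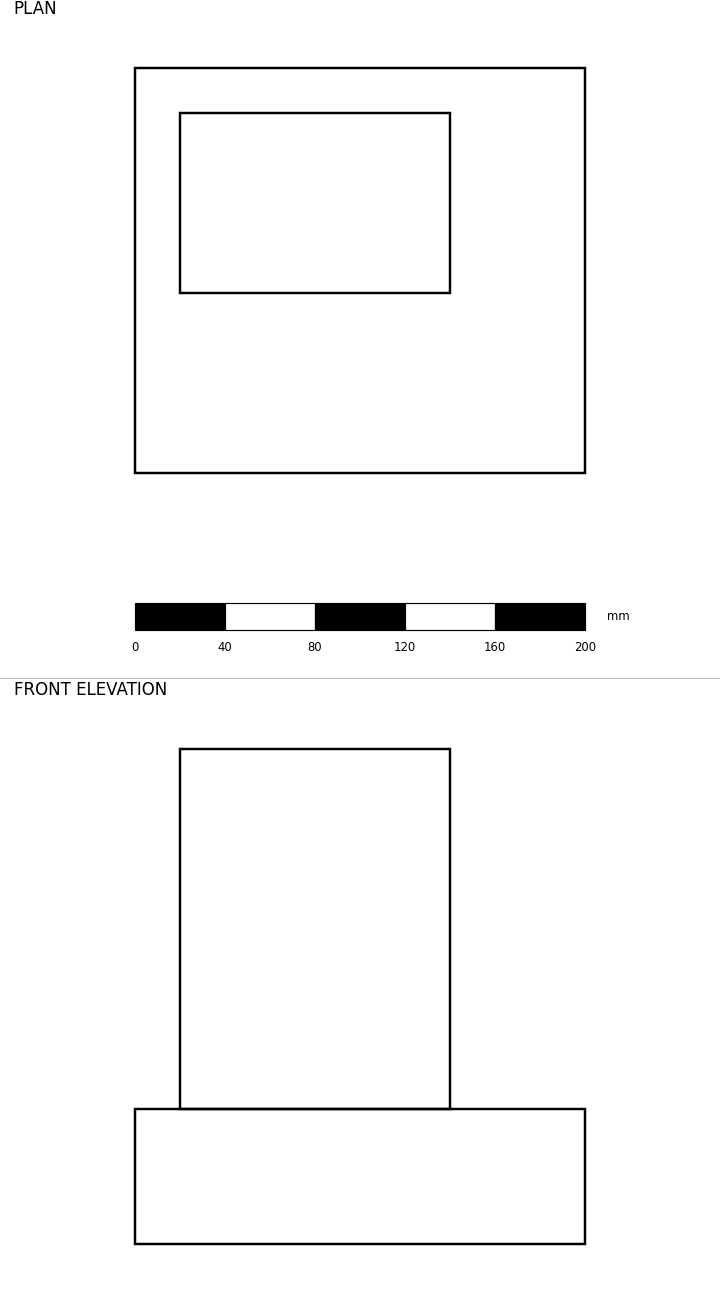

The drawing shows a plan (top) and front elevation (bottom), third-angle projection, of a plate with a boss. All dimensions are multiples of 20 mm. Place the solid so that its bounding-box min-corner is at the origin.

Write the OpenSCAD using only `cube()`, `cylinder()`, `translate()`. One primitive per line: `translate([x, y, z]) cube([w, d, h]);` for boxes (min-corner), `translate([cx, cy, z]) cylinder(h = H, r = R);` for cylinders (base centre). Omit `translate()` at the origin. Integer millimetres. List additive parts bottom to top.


cube([200, 180, 60]);
translate([20, 80, 60]) cube([120, 80, 160]);


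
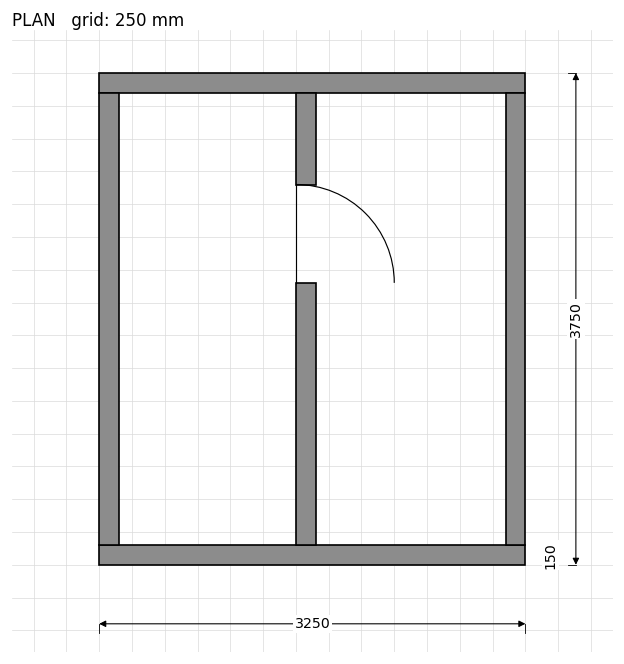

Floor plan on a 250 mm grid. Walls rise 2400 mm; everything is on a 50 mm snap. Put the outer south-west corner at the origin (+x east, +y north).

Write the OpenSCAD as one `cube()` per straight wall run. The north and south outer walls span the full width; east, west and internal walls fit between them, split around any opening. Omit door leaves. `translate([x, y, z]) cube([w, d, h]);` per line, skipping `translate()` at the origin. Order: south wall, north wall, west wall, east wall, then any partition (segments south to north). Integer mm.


cube([3250, 150, 2400]);
translate([0, 3600, 0]) cube([3250, 150, 2400]);
translate([0, 150, 0]) cube([150, 3450, 2400]);
translate([3100, 150, 0]) cube([150, 3450, 2400]);
translate([1500, 150, 0]) cube([150, 2000, 2400]);
translate([1500, 2900, 0]) cube([150, 700, 2400]);
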